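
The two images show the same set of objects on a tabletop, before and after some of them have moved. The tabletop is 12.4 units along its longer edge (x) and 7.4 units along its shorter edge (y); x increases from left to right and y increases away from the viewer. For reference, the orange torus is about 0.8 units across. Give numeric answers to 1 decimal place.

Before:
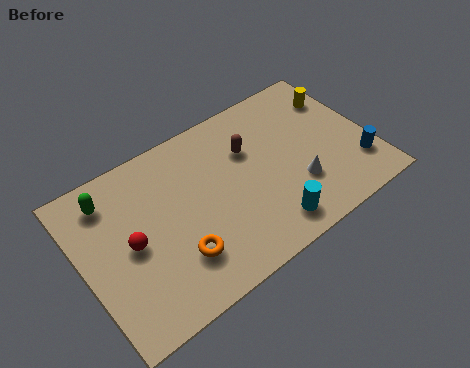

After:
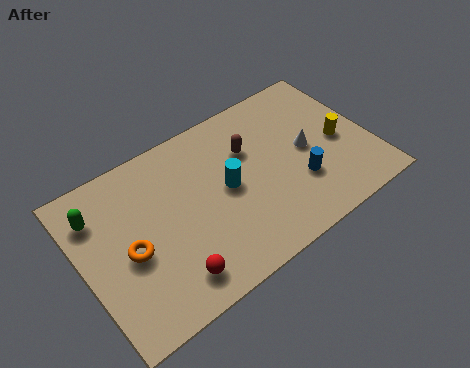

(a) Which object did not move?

the brown capsule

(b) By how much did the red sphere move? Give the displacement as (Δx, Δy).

(1.3, -2.3)

The red sphere started near (2.0, 3.6) and ended near (3.3, 1.3).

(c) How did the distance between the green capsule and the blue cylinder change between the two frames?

-2.1

The distance was about 10.9 in the first image and 8.8 in the second, so they moved 2.1 units closer together.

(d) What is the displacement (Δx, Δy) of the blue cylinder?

(-2.5, 0.5)

The blue cylinder started near (11.6, 1.9) and ended near (9.1, 2.4).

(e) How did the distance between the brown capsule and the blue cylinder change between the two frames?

-2.1

The distance was about 5.2 in the first image and 3.1 in the second, so they moved 2.1 units closer together.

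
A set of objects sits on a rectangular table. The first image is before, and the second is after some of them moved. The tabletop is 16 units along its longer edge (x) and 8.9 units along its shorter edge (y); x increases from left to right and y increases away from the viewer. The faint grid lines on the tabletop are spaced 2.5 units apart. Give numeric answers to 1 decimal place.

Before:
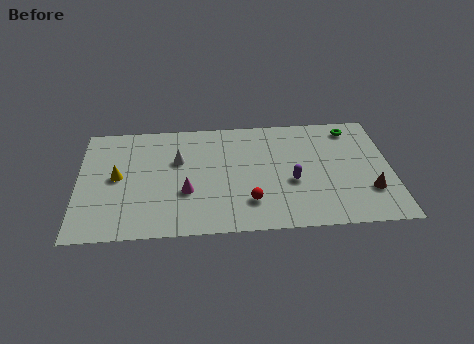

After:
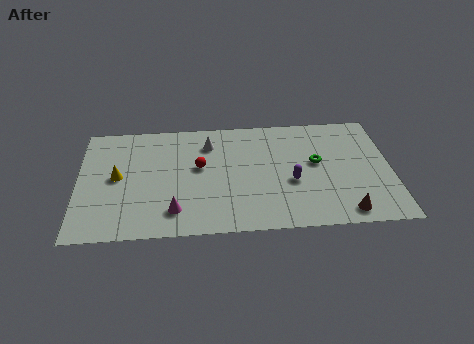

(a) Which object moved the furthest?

the red sphere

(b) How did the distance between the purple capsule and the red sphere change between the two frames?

+2.3

The distance was about 2.6 in the first image and 4.9 in the second, so they moved 2.3 units further apart.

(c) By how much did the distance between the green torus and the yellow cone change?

-2.3

The distance was about 12.5 in the first image and 10.2 in the second, so they moved 2.3 units closer together.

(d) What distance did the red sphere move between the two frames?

3.8

The red sphere moved from about (8.7, 2.2) to (6.2, 5.1), a distance of √(2.5² + 2.9²) ≈ 3.8.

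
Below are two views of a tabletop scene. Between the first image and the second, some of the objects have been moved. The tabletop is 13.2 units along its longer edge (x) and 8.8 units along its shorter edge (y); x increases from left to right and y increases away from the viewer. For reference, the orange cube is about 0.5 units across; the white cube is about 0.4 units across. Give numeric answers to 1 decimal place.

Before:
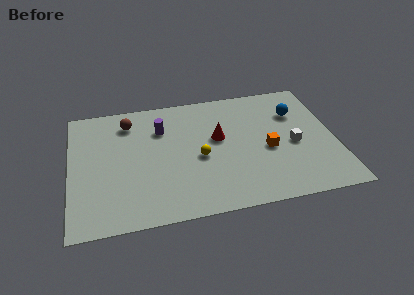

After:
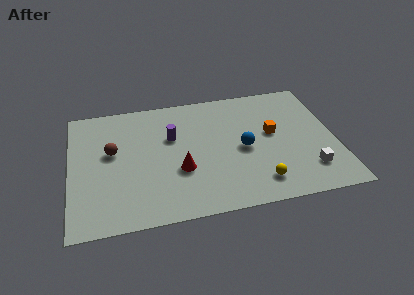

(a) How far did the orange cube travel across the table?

1.1

The orange cube moved from about (9.8, 3.8) to (10.1, 4.9), a distance of √(0.3² + 1.1²) ≈ 1.1.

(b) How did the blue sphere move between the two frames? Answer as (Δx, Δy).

(-2.8, -2.1)

The blue sphere was at about (11.4, 6.2) and moved to about (8.6, 4.1).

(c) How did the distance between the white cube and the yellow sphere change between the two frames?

-2.2

Before: roughly 4.7 units apart; after: 2.5. That's 2.2 units closer together.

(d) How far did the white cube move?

2.0

The white cube moved from about (11.1, 3.9) to (11.7, 2.0), a distance of √(0.6² + 1.9²) ≈ 2.0.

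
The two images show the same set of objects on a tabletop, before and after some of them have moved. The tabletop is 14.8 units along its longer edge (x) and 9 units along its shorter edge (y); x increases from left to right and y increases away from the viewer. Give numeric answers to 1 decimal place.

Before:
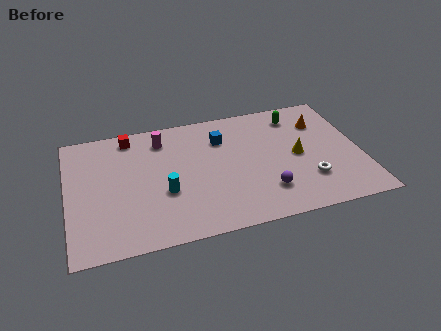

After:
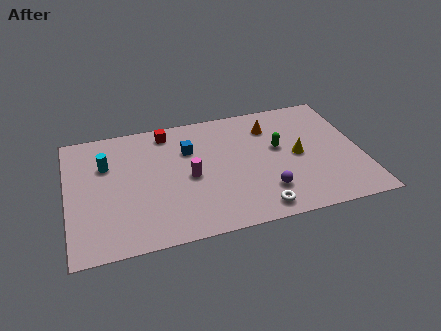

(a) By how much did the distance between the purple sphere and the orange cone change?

-0.7

The distance was about 5.4 in the first image and 4.7 in the second, so they moved 0.7 units closer together.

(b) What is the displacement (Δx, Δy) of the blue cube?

(-1.7, -0.4)

The blue cube started near (7.9, 6.6) and ended near (6.2, 6.2).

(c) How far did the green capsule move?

2.5

The green capsule moved from about (11.8, 7.4) to (10.7, 5.2), a distance of √(1.1² + 2.2²) ≈ 2.5.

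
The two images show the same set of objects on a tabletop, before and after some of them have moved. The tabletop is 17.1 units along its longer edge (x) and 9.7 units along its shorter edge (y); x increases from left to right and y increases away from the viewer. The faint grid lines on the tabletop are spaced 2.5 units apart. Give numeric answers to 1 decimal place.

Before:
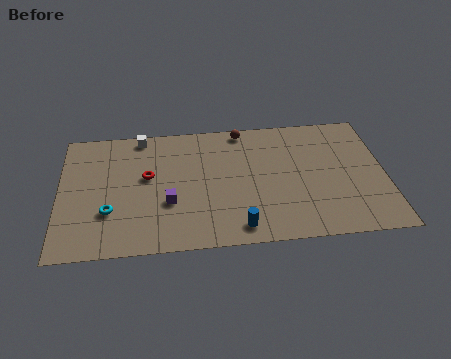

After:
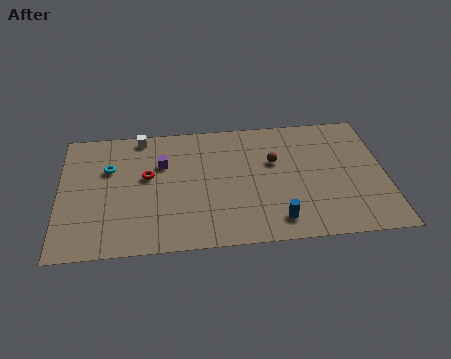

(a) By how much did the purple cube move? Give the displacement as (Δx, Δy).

(-0.3, 3.0)

The purple cube was at about (5.7, 3.5) and moved to about (5.4, 6.5).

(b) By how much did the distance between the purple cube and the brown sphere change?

-0.7

Before: roughly 6.6 units apart; after: 5.9. That's 0.7 units closer together.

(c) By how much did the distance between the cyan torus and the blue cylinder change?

+3.0

Before: roughly 6.9 units apart; after: 9.9. That's 3.0 units further apart.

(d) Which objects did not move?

the white cube and the red torus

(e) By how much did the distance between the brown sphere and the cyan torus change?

-0.4

Before: roughly 9.1 units apart; after: 8.7. That's 0.4 units closer together.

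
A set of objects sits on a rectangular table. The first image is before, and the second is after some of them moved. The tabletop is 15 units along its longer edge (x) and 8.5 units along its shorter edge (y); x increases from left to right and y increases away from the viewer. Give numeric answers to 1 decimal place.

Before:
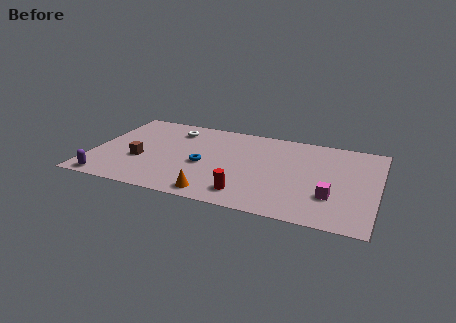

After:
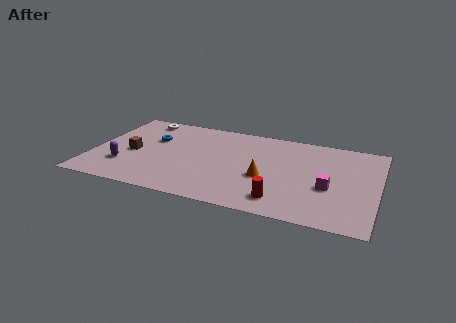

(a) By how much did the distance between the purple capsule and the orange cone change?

+1.8

The distance was about 5.7 in the first image and 7.5 in the second, so they moved 1.8 units further apart.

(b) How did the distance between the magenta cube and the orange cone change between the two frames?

-2.8

They were about 6.1 units apart before and 3.3 after — 2.8 units closer together.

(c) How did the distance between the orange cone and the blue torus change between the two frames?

+3.7

They were about 2.8 units apart before and 6.5 after — 3.7 units further apart.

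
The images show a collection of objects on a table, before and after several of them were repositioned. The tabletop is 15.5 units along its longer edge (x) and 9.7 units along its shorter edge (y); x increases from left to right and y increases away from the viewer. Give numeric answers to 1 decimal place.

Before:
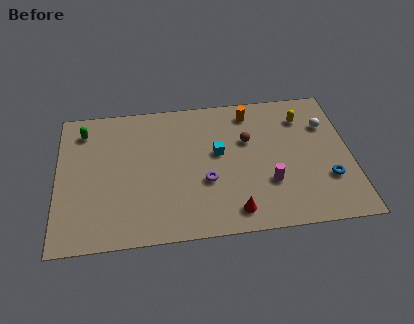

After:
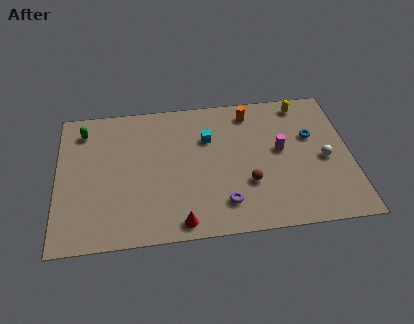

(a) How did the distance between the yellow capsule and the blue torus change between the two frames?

-2.2

The distance was about 4.6 in the first image and 2.4 in the second, so they moved 2.2 units closer together.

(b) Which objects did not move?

the green capsule and the orange cylinder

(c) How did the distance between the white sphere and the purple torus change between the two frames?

-1.3

They were about 7.2 units apart before and 5.9 after — 1.3 units closer together.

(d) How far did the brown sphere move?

3.0

The brown sphere was near (10.1, 6.2) before and (10.0, 3.2) after, so it travelled √(0.1² + 3.0²) ≈ 3.0 units.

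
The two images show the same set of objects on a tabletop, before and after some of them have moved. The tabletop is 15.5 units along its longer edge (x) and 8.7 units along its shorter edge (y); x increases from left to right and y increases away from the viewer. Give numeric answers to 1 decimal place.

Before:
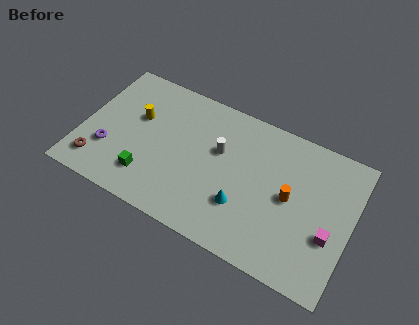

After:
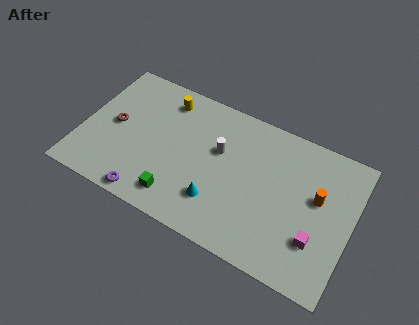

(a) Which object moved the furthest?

the purple torus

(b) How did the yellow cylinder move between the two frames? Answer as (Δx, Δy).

(1.4, 1.8)

The yellow cylinder started near (3.0, 5.4) and ended near (4.4, 7.2).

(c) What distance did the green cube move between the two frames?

1.9

From (4.1, 2.0) to (5.9, 1.5), the green cube covered √(1.8² + 0.5²) ≈ 1.9 units.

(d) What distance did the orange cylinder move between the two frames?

1.7

The orange cylinder was near (12.0, 4.4) before and (13.5, 5.1) after, so it travelled √(1.5² + 0.7²) ≈ 1.7 units.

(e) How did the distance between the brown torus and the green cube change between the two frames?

+2.1

Before: roughly 2.9 units apart; after: 5.0. That's 2.1 units further apart.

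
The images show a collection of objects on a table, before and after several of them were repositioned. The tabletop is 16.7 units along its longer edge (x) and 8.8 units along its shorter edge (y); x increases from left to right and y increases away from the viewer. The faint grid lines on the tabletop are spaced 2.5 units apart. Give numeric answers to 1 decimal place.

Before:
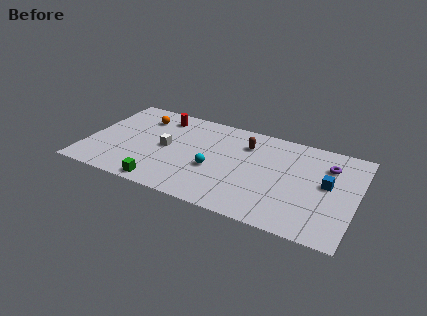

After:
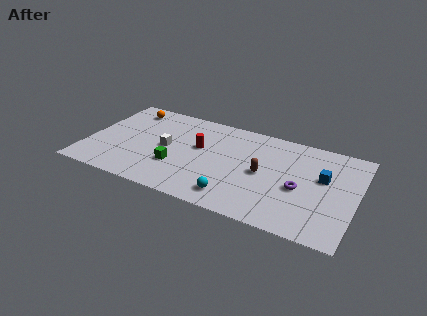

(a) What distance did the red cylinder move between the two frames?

3.4

The red cylinder was near (4.2, 7.3) before and (6.9, 5.2) after, so it travelled √(2.7² + 2.1²) ≈ 3.4 units.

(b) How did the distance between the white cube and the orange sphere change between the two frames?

+1.0

They were about 3.1 units apart before and 4.1 after — 1.0 units further apart.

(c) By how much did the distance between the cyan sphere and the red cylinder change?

-0.9

They were about 5.4 units apart before and 4.5 after — 0.9 units closer together.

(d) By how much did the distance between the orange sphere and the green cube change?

-0.5

They were about 6.3 units apart before and 5.8 after — 0.5 units closer together.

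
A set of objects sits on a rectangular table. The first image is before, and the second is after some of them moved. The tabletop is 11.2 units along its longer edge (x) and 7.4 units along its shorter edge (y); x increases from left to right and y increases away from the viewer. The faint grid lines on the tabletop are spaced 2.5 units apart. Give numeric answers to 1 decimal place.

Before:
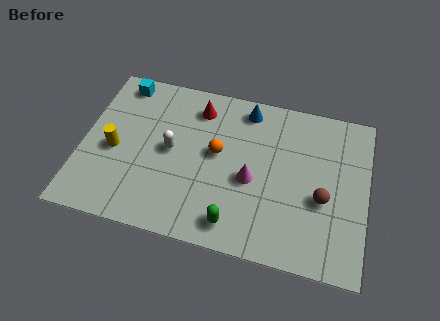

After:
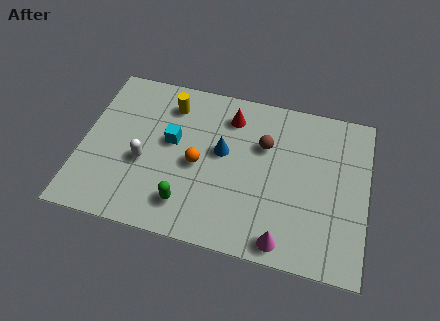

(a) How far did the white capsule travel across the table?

1.3

From (3.5, 3.8) to (2.5, 3.0), the white capsule covered √(1.0² + 0.8²) ≈ 1.3 units.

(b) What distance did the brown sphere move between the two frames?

3.1

From (9.5, 3.0) to (7.1, 4.9), the brown sphere covered √(2.4² + 1.9²) ≈ 3.1 units.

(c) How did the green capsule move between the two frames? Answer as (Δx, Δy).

(-1.9, 0.4)

The green capsule started near (6.2, 1.1) and ended near (4.3, 1.5).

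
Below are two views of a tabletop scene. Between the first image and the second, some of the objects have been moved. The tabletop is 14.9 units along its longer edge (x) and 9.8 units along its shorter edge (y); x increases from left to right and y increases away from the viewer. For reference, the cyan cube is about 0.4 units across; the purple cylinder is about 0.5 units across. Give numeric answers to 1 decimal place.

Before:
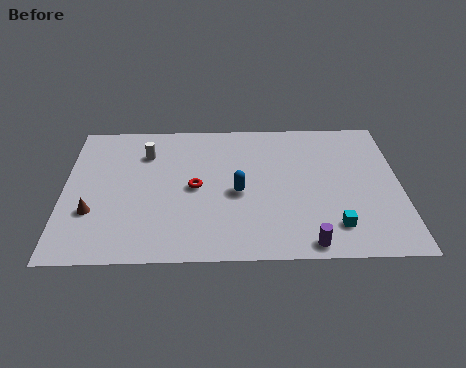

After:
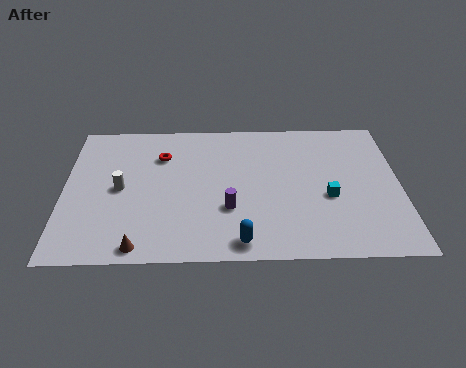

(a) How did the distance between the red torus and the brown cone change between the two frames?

+1.5

The distance was about 4.8 in the first image and 6.3 in the second, so they moved 1.5 units further apart.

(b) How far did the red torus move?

2.7

The red torus was near (5.8, 4.8) before and (4.3, 7.1) after, so it travelled √(1.5² + 2.3²) ≈ 2.7 units.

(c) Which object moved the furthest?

the purple cylinder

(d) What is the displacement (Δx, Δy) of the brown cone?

(2.1, -2.3)

The brown cone started near (1.3, 3.2) and ended near (3.4, 0.9).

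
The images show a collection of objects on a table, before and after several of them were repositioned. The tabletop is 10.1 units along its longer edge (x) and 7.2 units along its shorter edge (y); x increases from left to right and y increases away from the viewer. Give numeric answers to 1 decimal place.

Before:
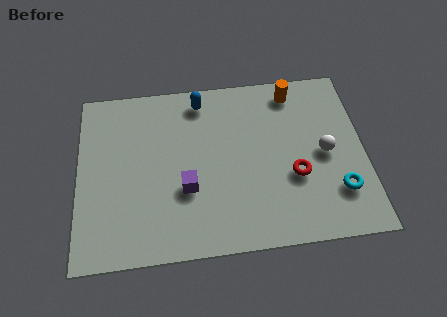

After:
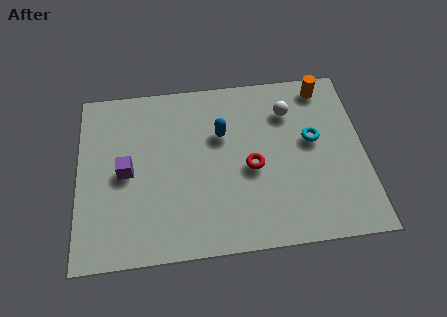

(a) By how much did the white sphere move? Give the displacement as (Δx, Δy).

(-1.2, 1.9)

From the two frames, the white sphere sits at roughly (8.7, 3.5) before and (7.5, 5.4) after.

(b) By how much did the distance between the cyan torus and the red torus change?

+0.7

The distance was about 1.7 in the first image and 2.4 in the second, so they moved 0.7 units further apart.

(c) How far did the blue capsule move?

1.7

From (4.4, 6.2) to (5.1, 4.7), the blue capsule covered √(0.7² + 1.5²) ≈ 1.7 units.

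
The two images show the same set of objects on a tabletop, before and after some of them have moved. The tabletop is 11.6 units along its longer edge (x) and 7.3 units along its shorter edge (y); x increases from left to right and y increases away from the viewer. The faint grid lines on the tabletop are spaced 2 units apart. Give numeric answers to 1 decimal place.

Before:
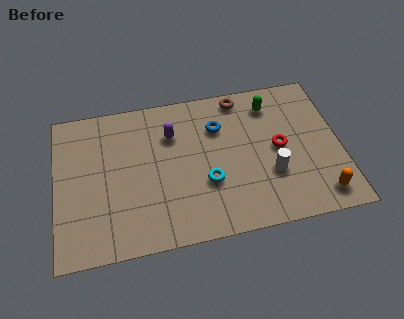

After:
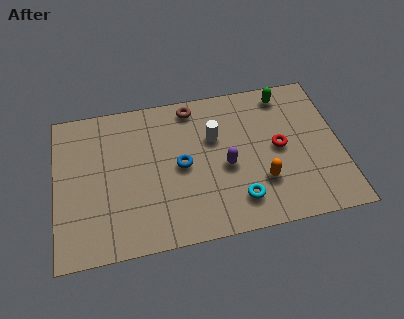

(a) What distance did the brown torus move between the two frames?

2.0

The brown torus moved from about (7.7, 6.5) to (5.7, 6.4), a distance of √(2.0² + 0.1²) ≈ 2.0.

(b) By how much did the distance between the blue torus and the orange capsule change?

-2.2

Before: roughly 5.7 units apart; after: 3.5. That's 2.2 units closer together.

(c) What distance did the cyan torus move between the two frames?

1.6

The cyan torus was near (6.1, 2.6) before and (7.3, 1.5) after, so it travelled √(1.2² + 1.1²) ≈ 1.6 units.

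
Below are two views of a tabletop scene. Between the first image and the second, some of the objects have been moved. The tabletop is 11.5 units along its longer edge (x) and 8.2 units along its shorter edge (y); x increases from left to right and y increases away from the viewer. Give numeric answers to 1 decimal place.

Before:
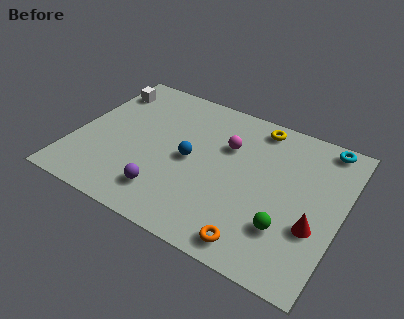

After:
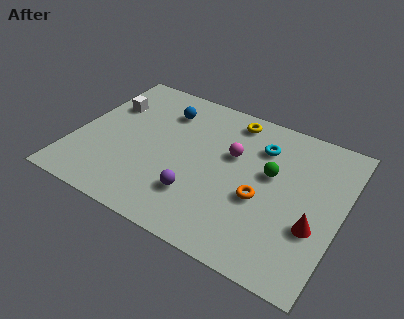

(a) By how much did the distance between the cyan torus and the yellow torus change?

-1.2

Before: roughly 2.9 units apart; after: 1.7. That's 1.2 units closer together.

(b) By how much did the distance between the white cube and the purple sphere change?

-0.3

The distance was about 5.9 in the first image and 5.6 in the second, so they moved 0.3 units closer together.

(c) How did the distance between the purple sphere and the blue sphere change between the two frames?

+2.2

The distance was about 2.4 in the first image and 4.6 in the second, so they moved 2.2 units further apart.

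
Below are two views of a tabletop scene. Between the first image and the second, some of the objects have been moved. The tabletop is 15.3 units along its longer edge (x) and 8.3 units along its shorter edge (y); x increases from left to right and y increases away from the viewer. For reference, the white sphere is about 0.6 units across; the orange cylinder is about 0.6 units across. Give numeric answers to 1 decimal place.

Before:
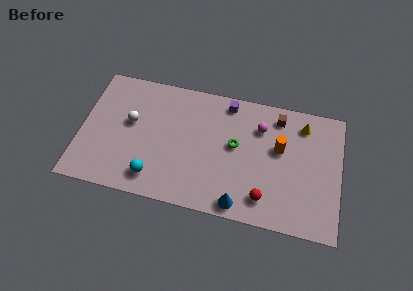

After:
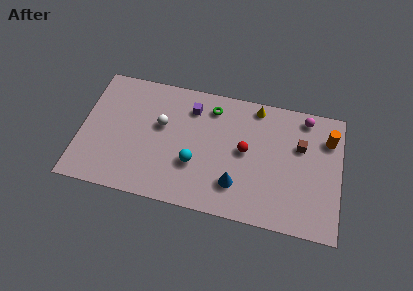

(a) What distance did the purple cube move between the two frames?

2.2

The purple cube moved from about (8.5, 7.3) to (6.4, 6.5), a distance of √(2.1² + 0.8²) ≈ 2.2.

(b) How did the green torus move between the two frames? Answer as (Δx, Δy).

(-1.5, 2.2)

The green torus started near (9.1, 4.6) and ended near (7.6, 6.8).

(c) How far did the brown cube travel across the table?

2.1

The brown cube moved from about (11.5, 7.0) to (12.9, 5.4), a distance of √(1.4² + 1.6²) ≈ 2.1.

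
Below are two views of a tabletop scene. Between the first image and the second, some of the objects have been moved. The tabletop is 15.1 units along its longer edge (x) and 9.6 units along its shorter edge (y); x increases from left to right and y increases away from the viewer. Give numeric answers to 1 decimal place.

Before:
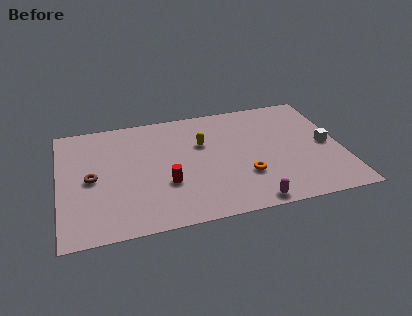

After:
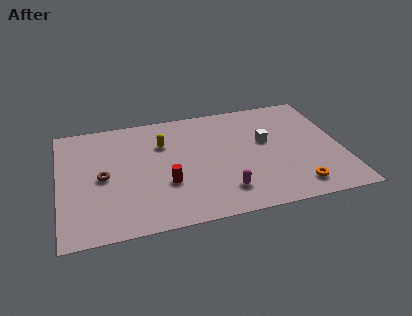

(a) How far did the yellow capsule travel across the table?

2.2

The yellow capsule was near (7.7, 6.2) before and (5.6, 6.7) after, so it travelled √(2.1² + 0.5²) ≈ 2.2 units.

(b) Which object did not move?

the red cylinder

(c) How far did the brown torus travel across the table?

0.6

From (1.7, 4.6) to (2.3, 4.6), the brown torus covered √(0.6² + 0.0²) ≈ 0.6 units.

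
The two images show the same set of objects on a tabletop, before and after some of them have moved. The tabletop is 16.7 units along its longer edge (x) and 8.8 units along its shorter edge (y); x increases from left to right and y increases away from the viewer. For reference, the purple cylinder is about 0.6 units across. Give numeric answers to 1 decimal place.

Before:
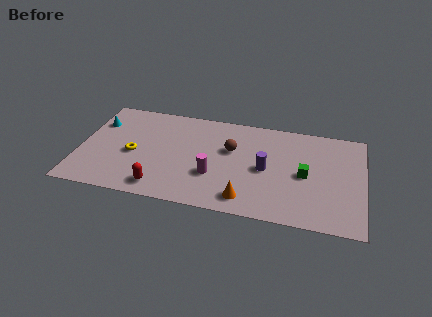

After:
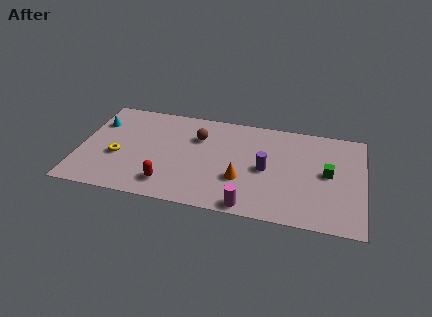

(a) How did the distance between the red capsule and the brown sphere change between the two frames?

-1.0

Before: roughly 5.7 units apart; after: 4.7. That's 1.0 units closer together.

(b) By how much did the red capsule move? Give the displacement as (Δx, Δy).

(0.4, 0.4)

The red capsule started near (5.0, 1.3) and ended near (5.4, 1.7).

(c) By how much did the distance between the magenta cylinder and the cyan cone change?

+3.0

Before: roughly 7.8 units apart; after: 10.8. That's 3.0 units further apart.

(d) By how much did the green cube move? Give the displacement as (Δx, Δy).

(1.3, 0.4)

The green cube was at about (13.3, 4.2) and moved to about (14.6, 4.6).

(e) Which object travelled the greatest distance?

the magenta cylinder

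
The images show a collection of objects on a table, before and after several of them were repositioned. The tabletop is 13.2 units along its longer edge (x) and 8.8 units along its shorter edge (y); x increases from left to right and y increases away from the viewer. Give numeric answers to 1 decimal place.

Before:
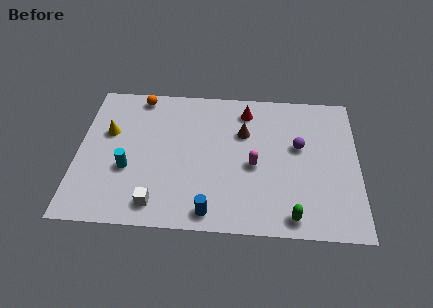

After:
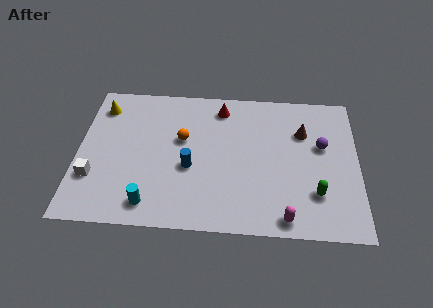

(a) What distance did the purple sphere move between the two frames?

1.1

The purple sphere moved from about (10.4, 5.2) to (11.5, 5.3), a distance of √(1.1² + 0.1²) ≈ 1.1.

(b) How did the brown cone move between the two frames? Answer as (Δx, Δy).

(2.8, 0.2)

From the two frames, the brown cone sits at roughly (7.8, 5.9) before and (10.6, 6.1) after.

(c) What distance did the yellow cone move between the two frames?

1.6

The yellow cone moved from about (1.4, 5.5) to (1.0, 7.1), a distance of √(0.4² + 1.6²) ≈ 1.6.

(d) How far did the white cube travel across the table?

3.3

The white cube moved from about (3.8, 1.3) to (0.8, 2.7), a distance of √(3.0² + 1.4²) ≈ 3.3.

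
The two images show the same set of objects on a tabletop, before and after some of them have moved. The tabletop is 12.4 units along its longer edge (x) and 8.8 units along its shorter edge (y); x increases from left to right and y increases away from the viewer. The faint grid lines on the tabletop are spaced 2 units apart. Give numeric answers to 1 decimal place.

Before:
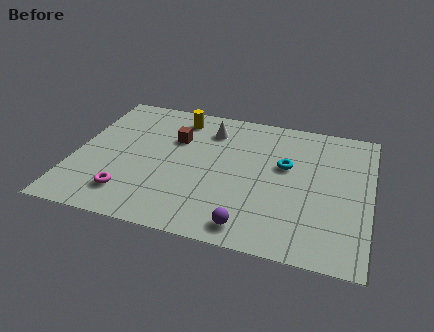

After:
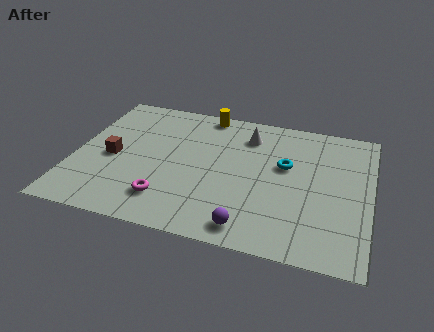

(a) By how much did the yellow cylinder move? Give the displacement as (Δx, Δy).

(1.1, 0.6)

The yellow cylinder was at about (4.1, 7.4) and moved to about (5.2, 8.0).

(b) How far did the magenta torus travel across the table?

1.6

The magenta torus moved from about (2.5, 1.8) to (4.1, 1.9), a distance of √(1.6² + 0.1²) ≈ 1.6.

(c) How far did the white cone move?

1.6

The white cone was near (5.5, 6.9) before and (7.1, 6.9) after, so it travelled √(1.6² + 0.0²) ≈ 1.6 units.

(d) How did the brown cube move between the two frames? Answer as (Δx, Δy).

(-2.5, -1.9)

The brown cube was at about (4.1, 5.9) and moved to about (1.6, 4.0).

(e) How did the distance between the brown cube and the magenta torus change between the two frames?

-1.1

Before: roughly 4.4 units apart; after: 3.3. That's 1.1 units closer together.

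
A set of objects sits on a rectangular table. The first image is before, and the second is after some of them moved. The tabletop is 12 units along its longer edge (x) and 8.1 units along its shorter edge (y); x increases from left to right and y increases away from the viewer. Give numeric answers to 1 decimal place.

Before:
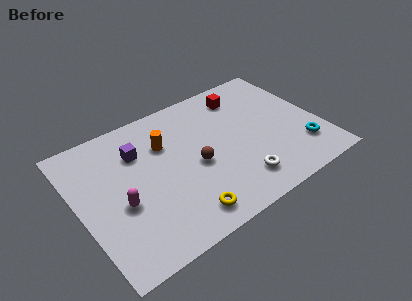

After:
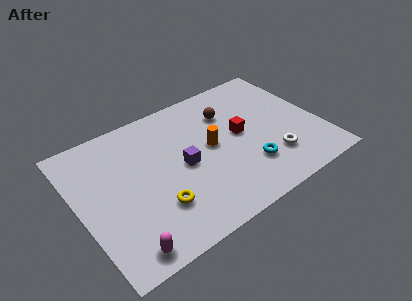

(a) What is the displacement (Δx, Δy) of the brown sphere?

(2.1, 2.3)

The brown sphere was at about (5.7, 3.6) and moved to about (7.8, 5.9).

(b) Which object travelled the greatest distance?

the brown sphere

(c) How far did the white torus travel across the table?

1.9

The white torus moved from about (7.5, 1.6) to (9.3, 2.1), a distance of √(1.8² + 0.5²) ≈ 1.9.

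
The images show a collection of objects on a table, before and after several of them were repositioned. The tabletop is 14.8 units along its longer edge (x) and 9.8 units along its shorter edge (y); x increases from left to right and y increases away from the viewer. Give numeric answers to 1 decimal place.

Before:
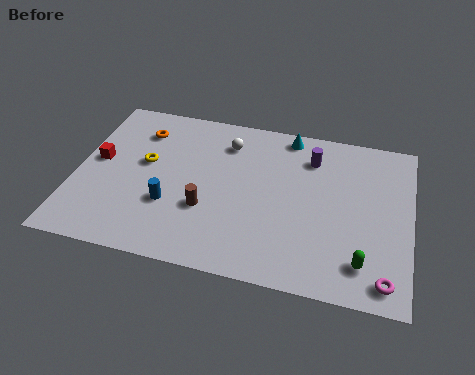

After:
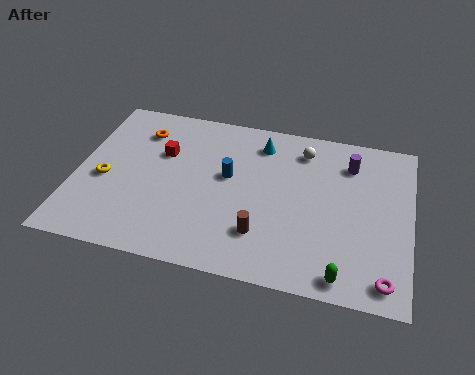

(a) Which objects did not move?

the magenta torus and the orange torus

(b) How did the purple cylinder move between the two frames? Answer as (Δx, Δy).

(1.7, 0.0)

The purple cylinder was at about (10.3, 7.6) and moved to about (12.0, 7.6).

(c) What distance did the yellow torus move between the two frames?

2.2

From (3.0, 5.6) to (1.3, 4.2), the yellow torus covered √(1.7² + 1.4²) ≈ 2.2 units.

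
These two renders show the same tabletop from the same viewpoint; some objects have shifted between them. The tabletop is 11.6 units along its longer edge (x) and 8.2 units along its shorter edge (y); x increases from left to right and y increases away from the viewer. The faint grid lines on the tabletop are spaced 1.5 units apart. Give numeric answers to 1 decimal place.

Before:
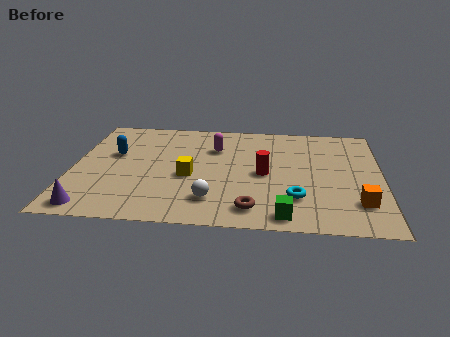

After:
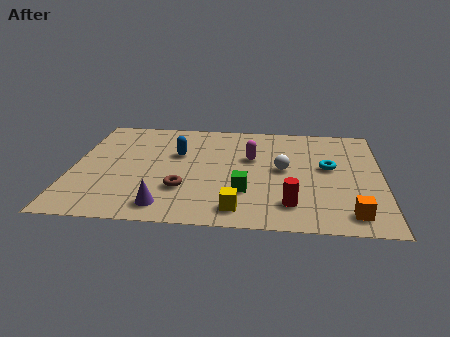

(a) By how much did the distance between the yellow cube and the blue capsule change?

+1.4

Before: roughly 3.3 units apart; after: 4.7. That's 1.4 units further apart.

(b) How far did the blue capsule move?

2.4

The blue capsule moved from about (1.5, 5.0) to (3.9, 5.2), a distance of √(2.4² + 0.2²) ≈ 2.4.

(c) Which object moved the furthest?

the white sphere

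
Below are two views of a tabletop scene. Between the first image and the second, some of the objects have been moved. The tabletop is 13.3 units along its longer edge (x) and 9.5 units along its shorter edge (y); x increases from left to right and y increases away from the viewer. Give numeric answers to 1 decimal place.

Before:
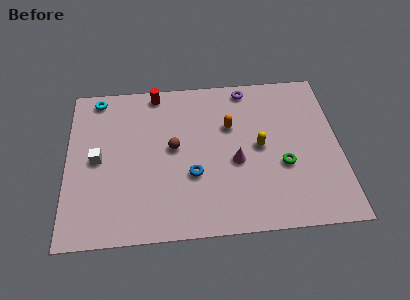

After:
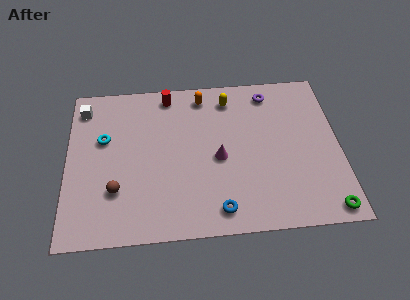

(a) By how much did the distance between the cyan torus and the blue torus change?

+0.3

Before: roughly 6.9 units apart; after: 7.2. That's 0.3 units further apart.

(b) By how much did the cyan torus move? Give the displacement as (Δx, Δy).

(0.3, -2.6)

The cyan torus was at about (1.5, 8.5) and moved to about (1.8, 5.9).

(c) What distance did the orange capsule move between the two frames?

2.4

The orange capsule was near (8.0, 6.2) before and (6.7, 8.2) after, so it travelled √(1.3² + 2.0²) ≈ 2.4 units.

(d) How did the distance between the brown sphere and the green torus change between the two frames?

+4.8

They were about 5.5 units apart before and 10.3 after — 4.8 units further apart.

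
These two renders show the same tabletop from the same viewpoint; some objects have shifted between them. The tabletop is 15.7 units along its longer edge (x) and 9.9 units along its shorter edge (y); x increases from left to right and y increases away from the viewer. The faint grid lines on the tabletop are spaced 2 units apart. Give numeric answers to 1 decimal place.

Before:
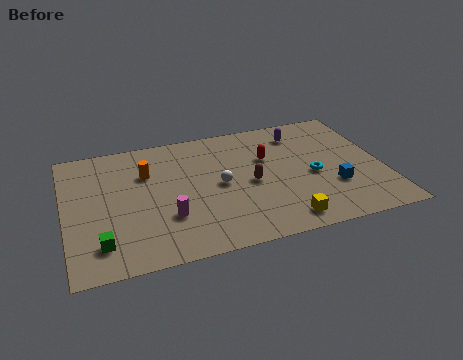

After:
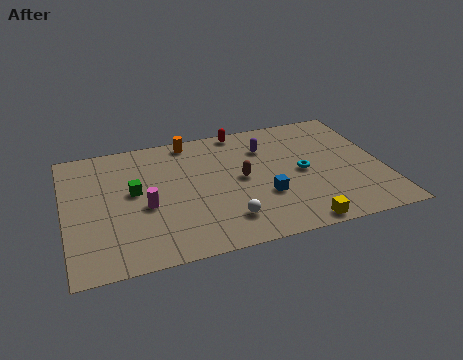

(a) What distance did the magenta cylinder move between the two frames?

1.5

From (4.9, 3.1) to (3.9, 4.2), the magenta cylinder covered √(1.0² + 1.1²) ≈ 1.5 units.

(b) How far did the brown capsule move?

0.6

The brown capsule moved from about (9.1, 4.6) to (8.7, 5.1), a distance of √(0.4² + 0.5²) ≈ 0.6.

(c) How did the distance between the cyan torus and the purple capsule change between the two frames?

-0.6

The distance was about 3.6 in the first image and 3.0 in the second, so they moved 0.6 units closer together.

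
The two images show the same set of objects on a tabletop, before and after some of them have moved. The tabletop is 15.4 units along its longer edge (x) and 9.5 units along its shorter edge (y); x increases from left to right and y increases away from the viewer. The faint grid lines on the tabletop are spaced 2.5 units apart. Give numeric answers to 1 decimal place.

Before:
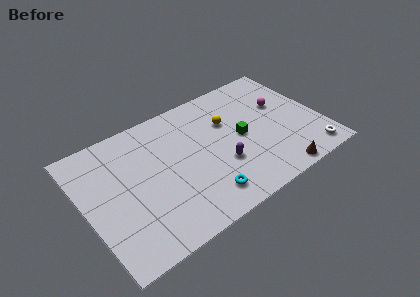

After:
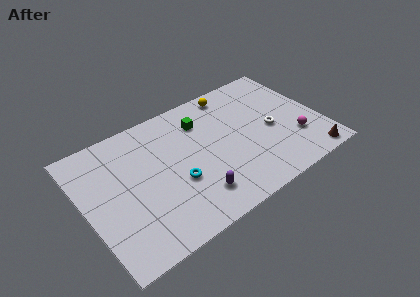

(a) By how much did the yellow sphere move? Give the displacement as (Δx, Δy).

(0.7, 2.1)

The yellow sphere started near (9.6, 6.3) and ended near (10.3, 8.4).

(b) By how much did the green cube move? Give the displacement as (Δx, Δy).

(-2.2, 2.5)

The green cube was at about (10.2, 4.7) and moved to about (8.0, 7.2).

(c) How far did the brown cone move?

2.3

From (11.8, 0.8) to (14.1, 0.9), the brown cone covered √(2.3² + 0.1²) ≈ 2.3 units.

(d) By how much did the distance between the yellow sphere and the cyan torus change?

+1.4

The distance was about 5.2 in the first image and 6.6 in the second, so they moved 1.4 units further apart.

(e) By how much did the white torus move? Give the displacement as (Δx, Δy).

(-2.0, 3.1)

The white torus was at about (14.2, 1.2) and moved to about (12.2, 4.3).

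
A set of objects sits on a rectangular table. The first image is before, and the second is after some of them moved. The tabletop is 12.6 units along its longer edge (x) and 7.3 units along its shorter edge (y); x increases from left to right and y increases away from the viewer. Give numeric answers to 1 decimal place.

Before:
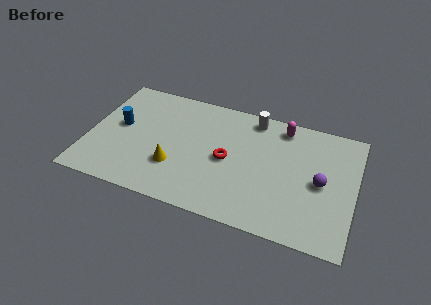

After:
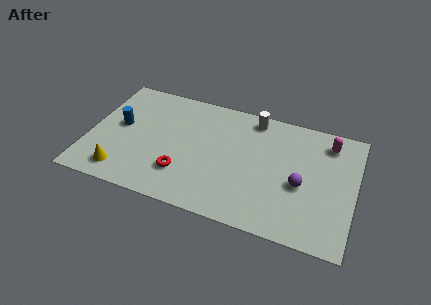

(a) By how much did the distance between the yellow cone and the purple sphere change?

+1.6

The distance was about 6.9 in the first image and 8.5 in the second, so they moved 1.6 units further apart.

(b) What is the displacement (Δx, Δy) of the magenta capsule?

(2.2, -0.3)

The magenta capsule started near (9.0, 6.3) and ended near (11.2, 6.0).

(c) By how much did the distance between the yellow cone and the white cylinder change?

+2.5

They were about 5.3 units apart before and 7.8 after — 2.5 units further apart.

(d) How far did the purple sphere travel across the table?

1.0

From (11.0, 3.5) to (10.1, 3.1), the purple sphere covered √(0.9² + 0.4²) ≈ 1.0 units.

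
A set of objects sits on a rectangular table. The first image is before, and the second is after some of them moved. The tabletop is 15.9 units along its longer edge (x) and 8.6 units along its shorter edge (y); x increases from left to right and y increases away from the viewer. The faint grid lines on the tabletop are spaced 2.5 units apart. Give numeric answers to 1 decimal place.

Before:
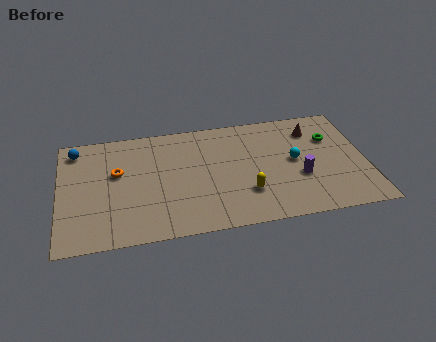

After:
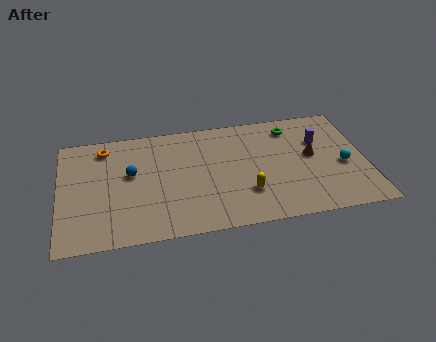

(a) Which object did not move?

the yellow capsule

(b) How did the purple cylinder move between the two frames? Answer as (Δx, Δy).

(1.2, 2.6)

The purple cylinder started near (12.4, 3.2) and ended near (13.6, 5.8).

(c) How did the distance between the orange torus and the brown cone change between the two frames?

+0.6

The distance was about 10.4 in the first image and 11.0 in the second, so they moved 0.6 units further apart.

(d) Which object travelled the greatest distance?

the blue sphere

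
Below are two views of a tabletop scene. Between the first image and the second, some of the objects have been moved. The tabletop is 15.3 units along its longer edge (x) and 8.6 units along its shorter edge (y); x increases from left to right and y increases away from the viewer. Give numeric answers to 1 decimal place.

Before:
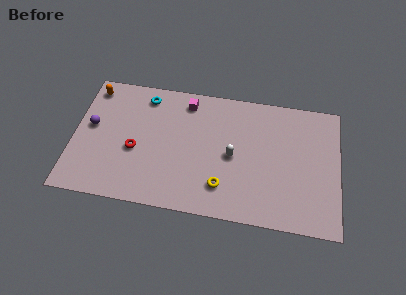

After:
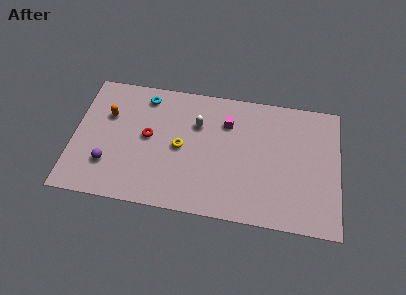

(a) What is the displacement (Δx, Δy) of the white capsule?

(-2.1, 1.8)

The white capsule started near (9.2, 4.1) and ended near (7.1, 5.9).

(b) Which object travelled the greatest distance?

the yellow torus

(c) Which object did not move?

the cyan torus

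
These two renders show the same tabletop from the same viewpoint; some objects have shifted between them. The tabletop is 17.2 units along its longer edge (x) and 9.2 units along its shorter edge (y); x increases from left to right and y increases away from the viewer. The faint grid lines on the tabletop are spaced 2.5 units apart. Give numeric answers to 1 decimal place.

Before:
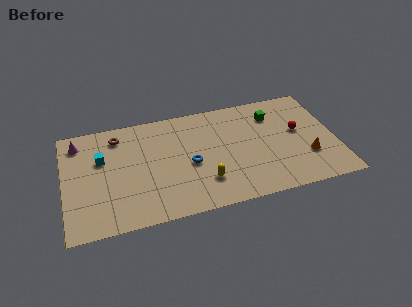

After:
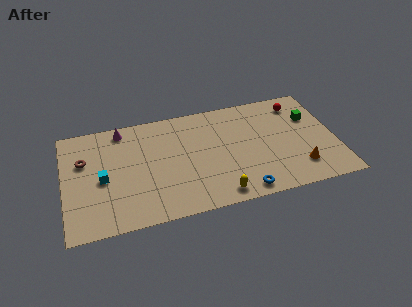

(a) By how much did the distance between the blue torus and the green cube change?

+0.9

They were about 6.2 units apart before and 7.1 after — 0.9 units further apart.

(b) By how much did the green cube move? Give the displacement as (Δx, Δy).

(2.4, -0.8)

The green cube started near (13.4, 7.0) and ended near (15.8, 6.2).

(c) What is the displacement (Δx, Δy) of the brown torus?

(-2.2, -1.6)

The brown torus was at about (3.5, 7.6) and moved to about (1.3, 6.0).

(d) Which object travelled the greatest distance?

the blue torus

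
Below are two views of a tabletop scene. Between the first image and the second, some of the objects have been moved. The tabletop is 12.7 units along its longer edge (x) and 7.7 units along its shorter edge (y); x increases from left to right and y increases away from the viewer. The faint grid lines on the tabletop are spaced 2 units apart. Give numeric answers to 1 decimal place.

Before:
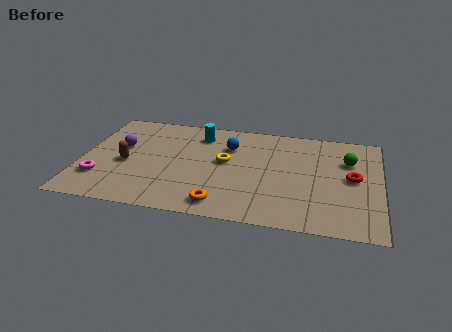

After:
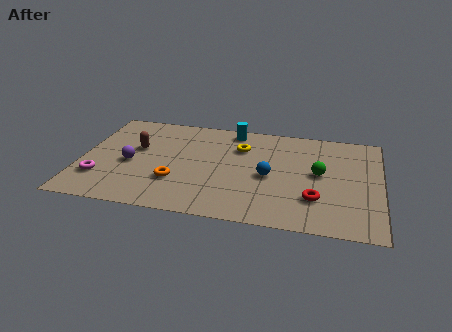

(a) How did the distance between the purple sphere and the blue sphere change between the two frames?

+1.2

The distance was about 4.7 in the first image and 5.9 in the second, so they moved 1.2 units further apart.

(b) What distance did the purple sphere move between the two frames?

1.3

The purple sphere moved from about (1.6, 4.6) to (2.1, 3.4), a distance of √(0.5² + 1.2²) ≈ 1.3.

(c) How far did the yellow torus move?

1.3

From (6.1, 4.3) to (6.7, 5.5), the yellow torus covered √(0.6² + 1.2²) ≈ 1.3 units.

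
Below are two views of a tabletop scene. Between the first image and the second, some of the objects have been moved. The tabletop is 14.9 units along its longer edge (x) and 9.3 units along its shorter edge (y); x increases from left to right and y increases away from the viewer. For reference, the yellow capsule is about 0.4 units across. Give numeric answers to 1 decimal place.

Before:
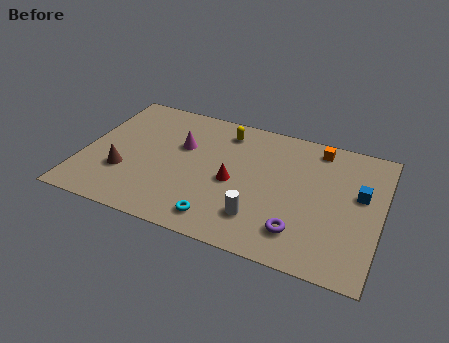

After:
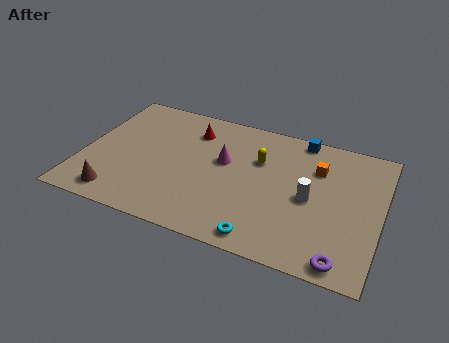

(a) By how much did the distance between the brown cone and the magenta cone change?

+2.6

Before: roughly 3.9 units apart; after: 6.5. That's 2.6 units further apart.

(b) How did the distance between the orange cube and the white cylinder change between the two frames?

-4.2

They were about 6.4 units apart before and 2.2 after — 4.2 units closer together.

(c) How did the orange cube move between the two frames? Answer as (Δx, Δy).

(0.1, -1.5)

From the two frames, the orange cube sits at roughly (11.5, 8.1) before and (11.6, 6.6) after.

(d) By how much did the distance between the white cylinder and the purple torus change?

+2.0

They were about 2.0 units apart before and 4.0 after — 2.0 units further apart.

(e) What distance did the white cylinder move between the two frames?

3.2

The white cylinder moved from about (9.1, 2.2) to (11.4, 4.4), a distance of √(2.3² + 2.2²) ≈ 3.2.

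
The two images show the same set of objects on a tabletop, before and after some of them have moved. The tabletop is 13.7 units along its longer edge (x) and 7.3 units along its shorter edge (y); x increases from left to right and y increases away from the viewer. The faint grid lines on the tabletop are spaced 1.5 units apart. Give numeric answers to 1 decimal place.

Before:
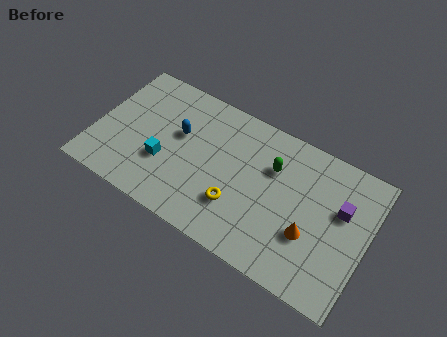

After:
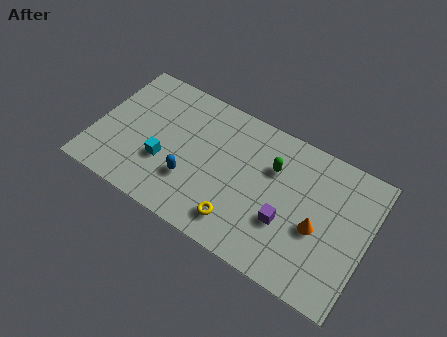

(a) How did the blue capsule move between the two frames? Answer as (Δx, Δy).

(0.9, -2.1)

The blue capsule started near (4.1, 4.4) and ended near (5.0, 2.3).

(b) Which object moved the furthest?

the purple cube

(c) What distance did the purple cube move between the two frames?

3.2

From (12.3, 4.6) to (9.8, 2.6), the purple cube covered √(2.5² + 2.0²) ≈ 3.2 units.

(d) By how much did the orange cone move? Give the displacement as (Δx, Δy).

(0.3, 0.5)

From the two frames, the orange cone sits at roughly (11.0, 2.6) before and (11.3, 3.1) after.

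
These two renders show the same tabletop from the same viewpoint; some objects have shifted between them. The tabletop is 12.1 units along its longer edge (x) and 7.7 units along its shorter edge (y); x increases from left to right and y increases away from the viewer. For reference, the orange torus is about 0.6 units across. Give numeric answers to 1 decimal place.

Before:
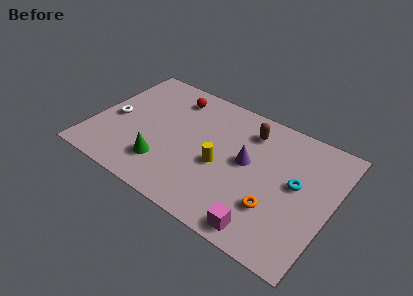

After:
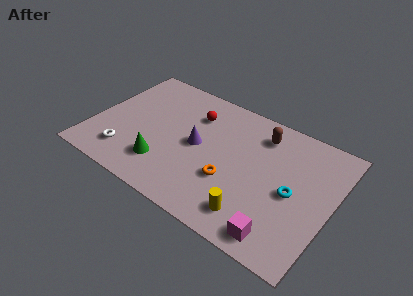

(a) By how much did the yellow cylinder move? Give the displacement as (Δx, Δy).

(2.0, -1.9)

The yellow cylinder was at about (6.6, 3.3) and moved to about (8.6, 1.4).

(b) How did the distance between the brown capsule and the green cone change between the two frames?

+0.5

Before: roughly 5.6 units apart; after: 6.1. That's 0.5 units further apart.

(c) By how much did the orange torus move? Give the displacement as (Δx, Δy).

(-2.3, 0.4)

The orange torus was at about (9.5, 2.3) and moved to about (7.2, 2.7).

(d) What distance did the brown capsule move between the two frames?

0.6

From (7.6, 6.1) to (8.2, 6.2), the brown capsule covered √(0.6² + 0.1²) ≈ 0.6 units.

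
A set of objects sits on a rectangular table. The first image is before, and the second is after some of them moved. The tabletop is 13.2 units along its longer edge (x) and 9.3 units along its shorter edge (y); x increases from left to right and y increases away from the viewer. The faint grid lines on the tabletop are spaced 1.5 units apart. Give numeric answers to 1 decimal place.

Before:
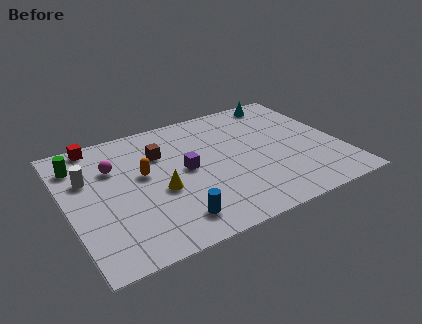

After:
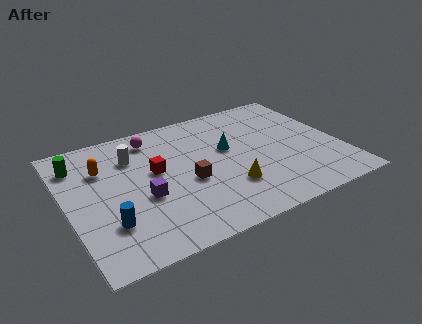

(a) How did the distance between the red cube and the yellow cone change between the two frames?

-1.2

Before: roughly 5.3 units apart; after: 4.1. That's 1.2 units closer together.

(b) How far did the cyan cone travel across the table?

4.3

The cyan cone moved from about (11.1, 8.3) to (7.9, 5.5), a distance of √(3.2² + 2.8²) ≈ 4.3.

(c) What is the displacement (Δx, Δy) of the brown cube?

(1.0, -2.6)

The brown cube was at about (4.7, 6.5) and moved to about (5.7, 3.9).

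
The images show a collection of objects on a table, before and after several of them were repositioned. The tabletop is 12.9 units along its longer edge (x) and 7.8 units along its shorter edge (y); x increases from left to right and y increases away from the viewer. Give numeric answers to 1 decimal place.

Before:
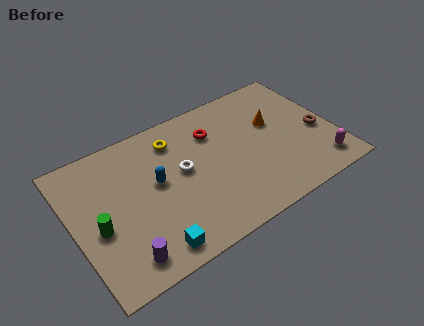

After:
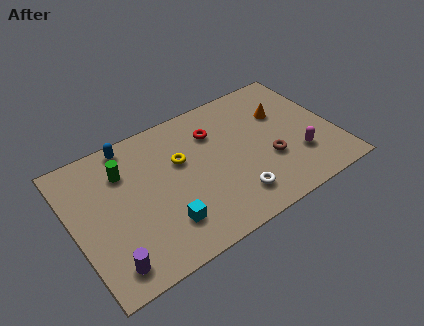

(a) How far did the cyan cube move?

1.2

The cyan cube moved from about (3.3, 1.0) to (4.1, 1.9), a distance of √(0.8² + 0.9²) ≈ 1.2.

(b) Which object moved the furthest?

the white torus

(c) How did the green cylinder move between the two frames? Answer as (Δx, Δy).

(1.6, 2.4)

From the two frames, the green cylinder sits at roughly (1.1, 3.3) before and (2.7, 5.7) after.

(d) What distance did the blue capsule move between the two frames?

2.8

The blue capsule moved from about (4.1, 4.3) to (3.2, 7.0), a distance of √(0.9² + 2.7²) ≈ 2.8.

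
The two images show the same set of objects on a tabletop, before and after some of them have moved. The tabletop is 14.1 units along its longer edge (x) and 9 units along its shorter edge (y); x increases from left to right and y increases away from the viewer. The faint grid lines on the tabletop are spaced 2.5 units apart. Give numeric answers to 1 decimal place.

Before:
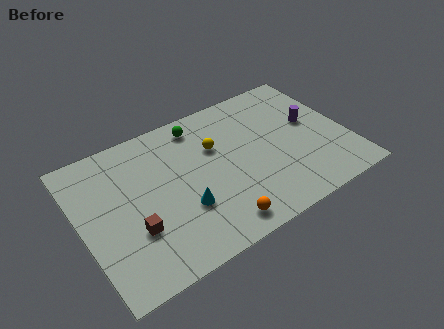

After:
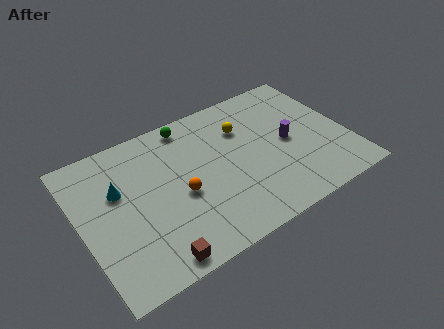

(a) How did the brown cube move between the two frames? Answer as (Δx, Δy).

(0.7, -2.1)

The brown cube was at about (2.5, 3.0) and moved to about (3.2, 0.9).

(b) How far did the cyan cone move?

4.0

From (5.1, 3.0) to (2.1, 5.7), the cyan cone covered √(3.0² + 2.7²) ≈ 4.0 units.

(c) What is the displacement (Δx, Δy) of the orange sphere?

(-1.5, 2.7)

The orange sphere started near (6.6, 1.2) and ended near (5.1, 3.9).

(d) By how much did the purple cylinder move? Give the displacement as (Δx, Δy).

(-1.4, -0.7)

The purple cylinder started near (12.4, 5.1) and ended near (11.0, 4.4).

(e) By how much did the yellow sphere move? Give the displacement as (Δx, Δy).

(1.6, 0.5)

From the two frames, the yellow sphere sits at roughly (7.3, 5.9) before and (8.9, 6.4) after.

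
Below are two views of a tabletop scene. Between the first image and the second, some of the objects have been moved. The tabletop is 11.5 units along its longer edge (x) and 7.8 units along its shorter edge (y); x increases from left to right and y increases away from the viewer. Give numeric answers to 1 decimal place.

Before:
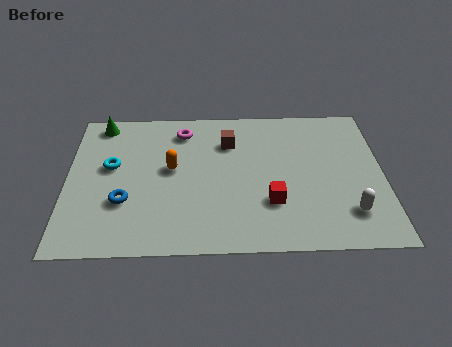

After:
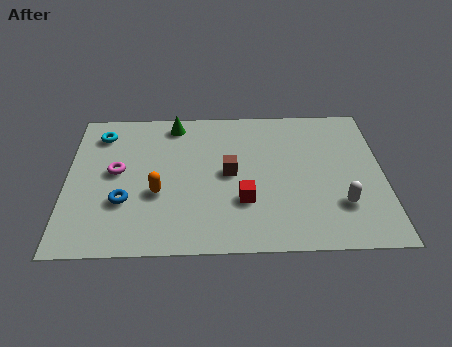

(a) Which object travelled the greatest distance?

the magenta torus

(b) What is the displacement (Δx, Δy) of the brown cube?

(0.0, -1.7)

The brown cube was at about (5.9, 5.7) and moved to about (5.9, 4.0).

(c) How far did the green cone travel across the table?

2.7

The green cone moved from about (1.2, 6.9) to (3.9, 6.8), a distance of √(2.7² + 0.1²) ≈ 2.7.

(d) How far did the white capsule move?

0.5

The white capsule was near (10.2, 1.8) before and (9.9, 2.2) after, so it travelled √(0.3² + 0.4²) ≈ 0.5 units.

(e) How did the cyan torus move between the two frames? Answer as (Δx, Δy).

(-0.4, 1.8)

The cyan torus started near (1.6, 4.5) and ended near (1.2, 6.3).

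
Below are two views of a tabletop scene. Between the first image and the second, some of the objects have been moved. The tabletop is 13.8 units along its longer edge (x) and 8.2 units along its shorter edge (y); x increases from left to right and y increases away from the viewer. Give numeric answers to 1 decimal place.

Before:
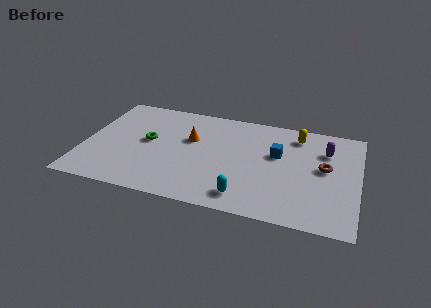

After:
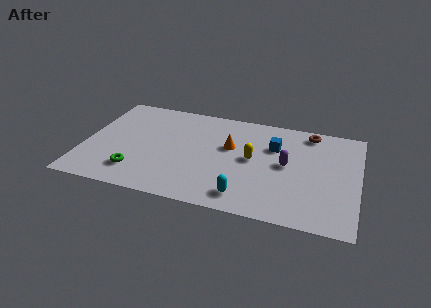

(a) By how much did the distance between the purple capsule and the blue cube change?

-1.1

Before: roughly 2.6 units apart; after: 1.5. That's 1.1 units closer together.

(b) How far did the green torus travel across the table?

2.6

The green torus moved from about (3.2, 4.4) to (2.8, 1.8), a distance of √(0.4² + 2.6²) ≈ 2.6.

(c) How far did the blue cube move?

0.6

From (9.7, 5.0) to (9.5, 5.6), the blue cube covered √(0.2² + 0.6²) ≈ 0.6 units.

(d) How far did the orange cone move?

2.0

From (5.3, 5.1) to (7.3, 5.0), the orange cone covered √(2.0² + 0.1²) ≈ 2.0 units.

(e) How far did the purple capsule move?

2.5

The purple capsule was near (12.1, 5.9) before and (10.2, 4.3) after, so it travelled √(1.9² + 1.6²) ≈ 2.5 units.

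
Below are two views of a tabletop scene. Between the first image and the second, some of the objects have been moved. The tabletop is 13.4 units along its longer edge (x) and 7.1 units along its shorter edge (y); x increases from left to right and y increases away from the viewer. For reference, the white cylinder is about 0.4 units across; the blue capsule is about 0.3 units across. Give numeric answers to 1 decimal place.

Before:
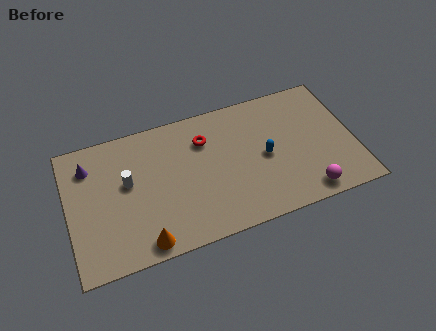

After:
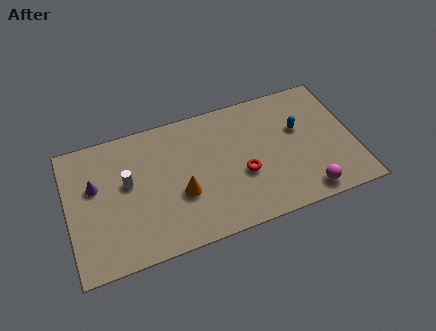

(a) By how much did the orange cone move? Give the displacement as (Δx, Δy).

(1.9, 1.9)

The orange cone was at about (3.3, 0.8) and moved to about (5.2, 2.7).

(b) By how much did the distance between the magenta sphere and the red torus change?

-2.8

Before: roughly 6.2 units apart; after: 3.4. That's 2.8 units closer together.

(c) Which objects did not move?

the white cylinder and the magenta sphere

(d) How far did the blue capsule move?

2.0

From (9.2, 3.4) to (10.9, 4.4), the blue capsule covered √(1.7² + 1.0²) ≈ 2.0 units.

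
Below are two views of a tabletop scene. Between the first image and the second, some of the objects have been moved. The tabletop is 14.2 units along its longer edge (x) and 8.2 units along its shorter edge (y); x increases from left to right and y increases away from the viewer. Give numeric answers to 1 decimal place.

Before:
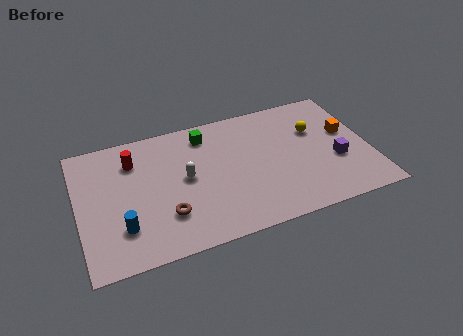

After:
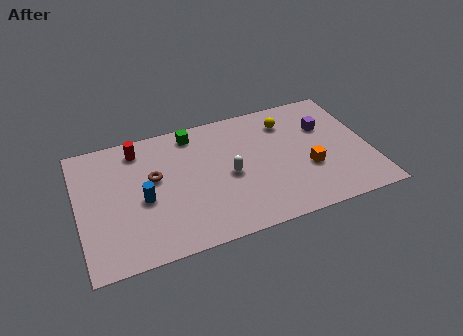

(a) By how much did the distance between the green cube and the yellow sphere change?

-0.8

They were about 5.5 units apart before and 4.7 after — 0.8 units closer together.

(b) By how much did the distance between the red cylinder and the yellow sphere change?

-1.6

Before: roughly 8.9 units apart; after: 7.3. That's 1.6 units closer together.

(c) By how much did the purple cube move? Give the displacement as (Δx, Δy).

(-0.3, 2.4)

The purple cube was at about (12.5, 3.1) and moved to about (12.2, 5.5).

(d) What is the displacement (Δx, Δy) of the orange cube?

(-2.1, -1.8)

The orange cube started near (13.2, 4.8) and ended near (11.1, 3.0).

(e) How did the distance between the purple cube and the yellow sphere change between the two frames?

-0.4

They were about 2.4 units apart before and 2.0 after — 0.4 units closer together.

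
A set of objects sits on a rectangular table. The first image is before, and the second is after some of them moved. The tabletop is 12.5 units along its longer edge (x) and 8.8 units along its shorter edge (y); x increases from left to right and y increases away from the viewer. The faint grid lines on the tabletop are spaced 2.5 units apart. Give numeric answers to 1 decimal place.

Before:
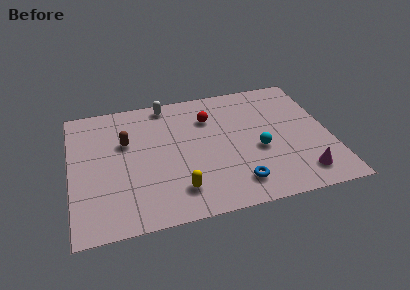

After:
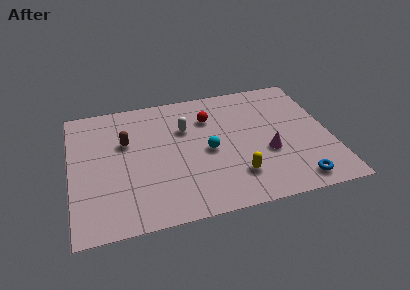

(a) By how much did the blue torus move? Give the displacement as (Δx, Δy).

(2.8, -0.5)

The blue torus was at about (7.8, 1.6) and moved to about (10.6, 1.1).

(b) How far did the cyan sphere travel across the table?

2.5

The cyan sphere moved from about (9.0, 3.6) to (6.6, 4.1), a distance of √(2.4² + 0.5²) ≈ 2.5.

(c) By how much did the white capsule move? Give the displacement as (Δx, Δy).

(0.8, -2.0)

From the two frames, the white capsule sits at roughly (4.8, 7.9) before and (5.6, 5.9) after.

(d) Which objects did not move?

the red sphere and the brown capsule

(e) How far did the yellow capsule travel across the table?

2.8

The yellow capsule was near (5.0, 1.8) before and (7.8, 2.1) after, so it travelled √(2.8² + 0.3²) ≈ 2.8 units.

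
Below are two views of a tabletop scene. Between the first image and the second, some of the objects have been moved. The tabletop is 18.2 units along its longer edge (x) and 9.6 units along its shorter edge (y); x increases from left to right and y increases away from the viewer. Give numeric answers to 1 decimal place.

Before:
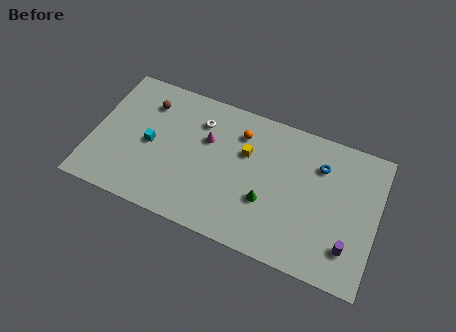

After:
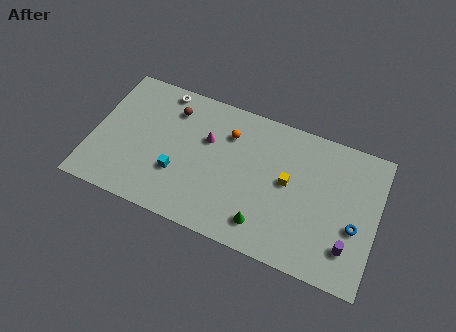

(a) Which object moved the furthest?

the blue torus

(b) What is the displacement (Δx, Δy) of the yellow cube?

(2.8, -1.0)

The yellow cube was at about (9.7, 6.2) and moved to about (12.5, 5.2).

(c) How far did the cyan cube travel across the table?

2.4

From (3.7, 4.6) to (5.6, 3.2), the cyan cube covered √(1.9² + 1.4²) ≈ 2.4 units.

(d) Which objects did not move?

the purple cylinder and the magenta cone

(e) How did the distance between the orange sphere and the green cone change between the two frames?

+1.5

Before: roughly 4.5 units apart; after: 6.0. That's 1.5 units further apart.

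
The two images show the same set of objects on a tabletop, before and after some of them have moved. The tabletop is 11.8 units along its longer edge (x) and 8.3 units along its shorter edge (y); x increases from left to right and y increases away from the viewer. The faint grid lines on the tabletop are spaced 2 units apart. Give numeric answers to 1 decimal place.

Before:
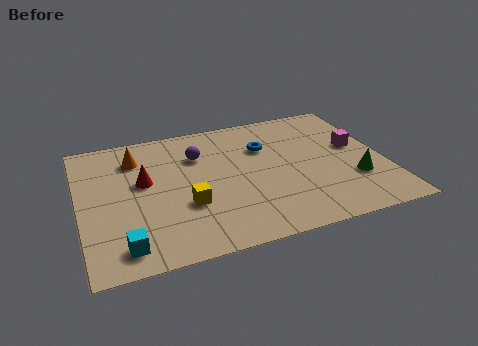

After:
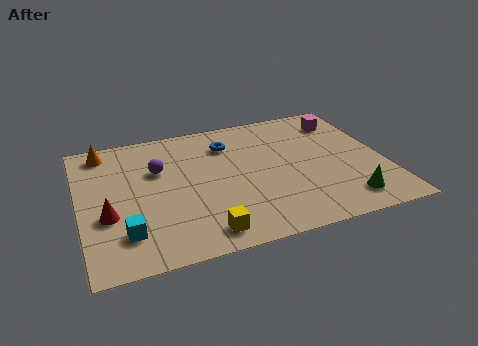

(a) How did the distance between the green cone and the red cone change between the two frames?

+0.9

The distance was about 8.3 in the first image and 9.2 in the second, so they moved 0.9 units further apart.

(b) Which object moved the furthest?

the red cone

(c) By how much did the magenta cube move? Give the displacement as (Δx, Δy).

(-0.3, 1.9)

The magenta cube was at about (10.8, 4.7) and moved to about (10.5, 6.6).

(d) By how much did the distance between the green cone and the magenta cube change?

+3.1

The distance was about 2.1 in the first image and 5.2 in the second, so they moved 3.1 units further apart.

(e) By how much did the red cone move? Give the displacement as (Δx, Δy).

(-1.5, -1.7)

The red cone was at about (2.5, 4.8) and moved to about (1.0, 3.1).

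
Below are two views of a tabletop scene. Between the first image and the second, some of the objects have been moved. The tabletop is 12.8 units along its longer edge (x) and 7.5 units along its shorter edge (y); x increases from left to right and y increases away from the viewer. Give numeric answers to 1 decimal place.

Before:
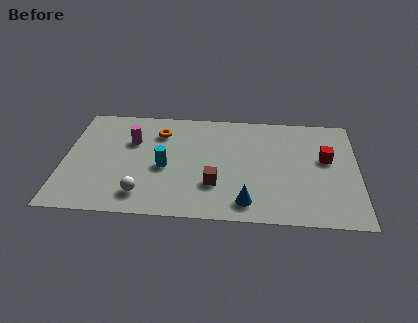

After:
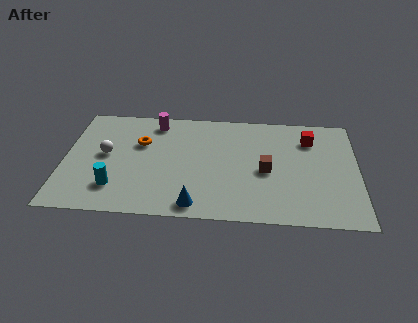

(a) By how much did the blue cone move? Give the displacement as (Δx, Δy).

(-2.2, -0.3)

The blue cone started near (8.0, 1.2) and ended near (5.8, 0.9).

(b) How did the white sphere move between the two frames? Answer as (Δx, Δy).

(-1.7, 2.6)

The white sphere started near (3.5, 1.4) and ended near (1.8, 4.0).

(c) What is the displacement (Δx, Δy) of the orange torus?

(-0.8, -0.8)

The orange torus was at about (4.1, 5.7) and moved to about (3.3, 4.9).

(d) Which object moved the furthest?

the white sphere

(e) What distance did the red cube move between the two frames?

1.5

From (11.4, 4.4) to (10.7, 5.7), the red cube covered √(0.7² + 1.3²) ≈ 1.5 units.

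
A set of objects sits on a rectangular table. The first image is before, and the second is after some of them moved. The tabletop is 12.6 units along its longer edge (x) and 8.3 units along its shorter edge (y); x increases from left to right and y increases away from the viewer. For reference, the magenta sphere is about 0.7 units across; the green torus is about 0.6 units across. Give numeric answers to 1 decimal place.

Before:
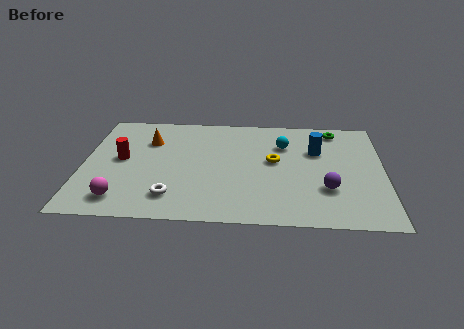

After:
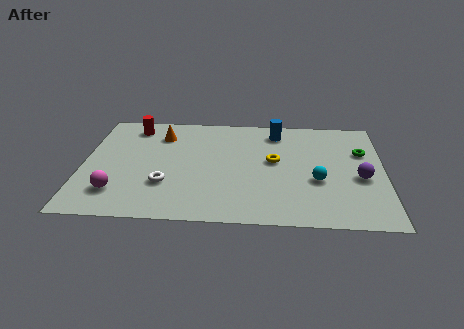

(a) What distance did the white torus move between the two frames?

0.9

The white torus was near (3.8, 1.7) before and (3.5, 2.6) after, so it travelled √(0.3² + 0.9²) ≈ 0.9 units.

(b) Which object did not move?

the yellow torus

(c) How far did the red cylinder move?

2.6

The red cylinder was near (1.6, 4.4) before and (2.0, 7.0) after, so it travelled √(0.4² + 2.6²) ≈ 2.6 units.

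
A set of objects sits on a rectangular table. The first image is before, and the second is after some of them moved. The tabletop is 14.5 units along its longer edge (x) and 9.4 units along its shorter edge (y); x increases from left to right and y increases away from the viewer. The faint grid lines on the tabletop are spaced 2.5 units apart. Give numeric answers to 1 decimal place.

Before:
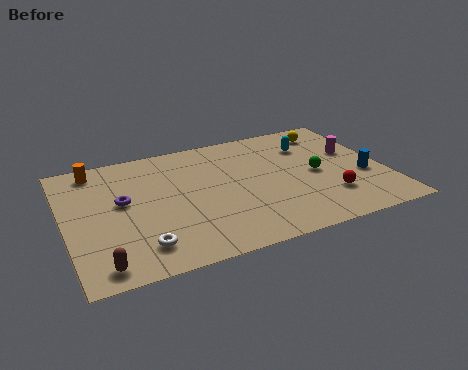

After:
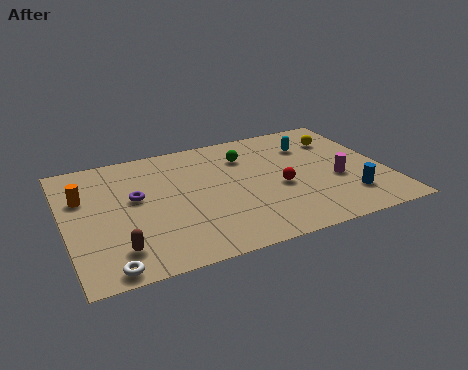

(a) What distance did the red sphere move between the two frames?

2.6

The red sphere moved from about (11.7, 2.5) to (9.6, 4.0), a distance of √(2.1² + 1.5²) ≈ 2.6.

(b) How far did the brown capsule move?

1.1

The brown capsule moved from about (1.3, 1.1) to (2.1, 1.9), a distance of √(0.8² + 0.8²) ≈ 1.1.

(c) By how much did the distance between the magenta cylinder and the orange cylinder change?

-0.4

They were about 12.0 units apart before and 11.6 after — 0.4 units closer together.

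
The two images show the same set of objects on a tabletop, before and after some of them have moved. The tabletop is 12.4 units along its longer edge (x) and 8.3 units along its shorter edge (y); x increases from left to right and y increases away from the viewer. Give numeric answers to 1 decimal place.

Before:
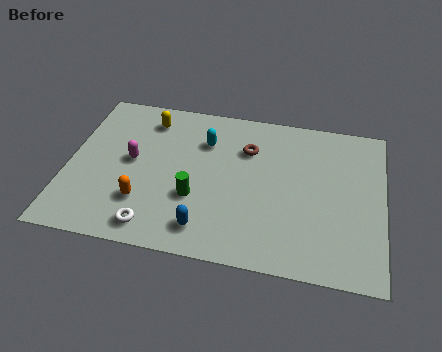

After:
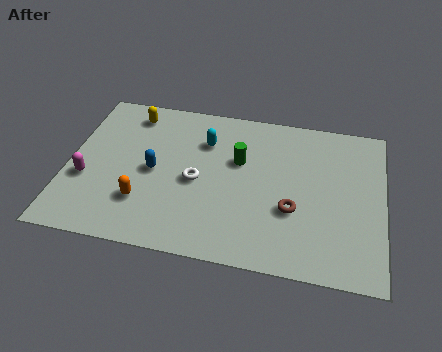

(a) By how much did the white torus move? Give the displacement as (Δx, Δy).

(1.5, 2.7)

From the two frames, the white torus sits at roughly (3.6, 1.1) before and (5.1, 3.8) after.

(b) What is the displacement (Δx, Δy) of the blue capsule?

(-2.2, 2.6)

The blue capsule was at about (5.6, 1.4) and moved to about (3.4, 4.0).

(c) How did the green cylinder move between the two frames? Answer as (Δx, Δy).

(1.6, 2.3)

The green cylinder was at about (5.1, 2.9) and moved to about (6.7, 5.2).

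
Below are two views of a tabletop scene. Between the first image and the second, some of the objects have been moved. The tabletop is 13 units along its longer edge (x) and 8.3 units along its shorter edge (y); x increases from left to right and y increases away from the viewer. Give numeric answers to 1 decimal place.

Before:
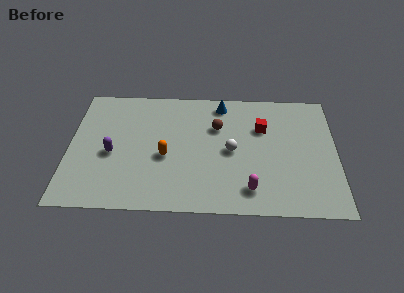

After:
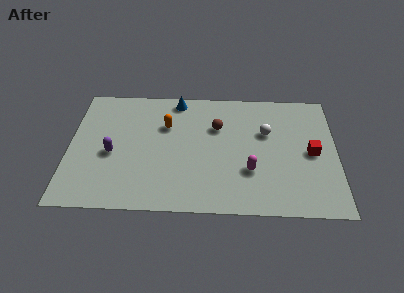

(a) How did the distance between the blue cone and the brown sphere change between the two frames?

+1.1

The distance was about 1.6 in the first image and 2.7 in the second, so they moved 1.1 units further apart.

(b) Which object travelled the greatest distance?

the red cube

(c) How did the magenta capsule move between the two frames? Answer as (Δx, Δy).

(0.0, 1.2)

From the two frames, the magenta capsule sits at roughly (8.8, 1.5) before and (8.8, 2.7) after.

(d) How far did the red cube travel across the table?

2.9

The red cube moved from about (9.4, 5.6) to (11.8, 4.0), a distance of √(2.4² + 1.6²) ≈ 2.9.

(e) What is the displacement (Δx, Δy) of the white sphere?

(1.7, 1.3)

The white sphere was at about (7.9, 4.0) and moved to about (9.6, 5.3).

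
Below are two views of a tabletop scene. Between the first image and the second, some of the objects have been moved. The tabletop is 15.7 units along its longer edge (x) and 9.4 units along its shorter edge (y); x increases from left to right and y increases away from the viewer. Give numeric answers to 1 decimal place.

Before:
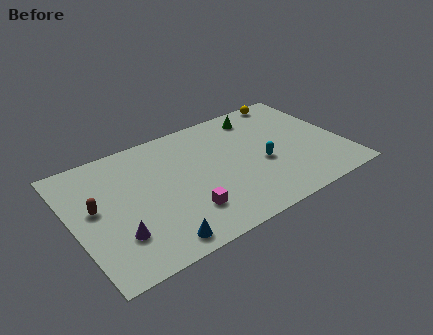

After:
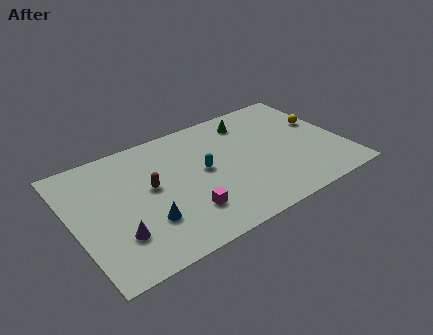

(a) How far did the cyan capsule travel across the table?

3.5

The cyan capsule moved from about (10.9, 3.9) to (7.6, 5.0), a distance of √(3.3² + 1.1²) ≈ 3.5.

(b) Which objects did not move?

the purple cone and the magenta cube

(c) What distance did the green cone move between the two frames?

0.6

The green cone was near (11.4, 7.9) before and (10.8, 7.7) after, so it travelled √(0.6² + 0.2²) ≈ 0.6 units.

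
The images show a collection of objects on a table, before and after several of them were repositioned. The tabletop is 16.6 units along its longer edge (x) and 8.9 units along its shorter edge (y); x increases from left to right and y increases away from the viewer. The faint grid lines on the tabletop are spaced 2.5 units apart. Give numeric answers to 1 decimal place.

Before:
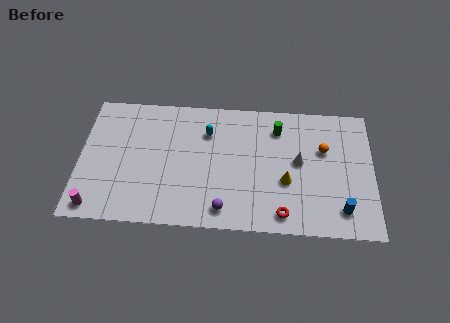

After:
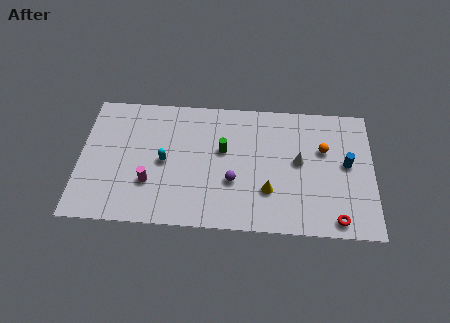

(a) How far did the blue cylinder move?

3.1

The blue cylinder was near (14.8, 1.7) before and (15.1, 4.8) after, so it travelled √(0.3² + 3.1²) ≈ 3.1 units.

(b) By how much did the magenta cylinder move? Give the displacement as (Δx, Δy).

(3.0, 1.8)

The magenta cylinder was at about (1.0, 1.0) and moved to about (4.0, 2.8).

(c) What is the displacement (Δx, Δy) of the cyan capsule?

(-2.4, -2.2)

The cyan capsule was at about (7.2, 6.5) and moved to about (4.8, 4.3).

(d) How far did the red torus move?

3.0

The red torus moved from about (11.5, 1.2) to (14.5, 1.0), a distance of √(3.0² + 0.2²) ≈ 3.0.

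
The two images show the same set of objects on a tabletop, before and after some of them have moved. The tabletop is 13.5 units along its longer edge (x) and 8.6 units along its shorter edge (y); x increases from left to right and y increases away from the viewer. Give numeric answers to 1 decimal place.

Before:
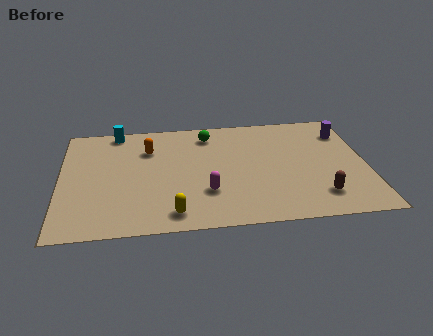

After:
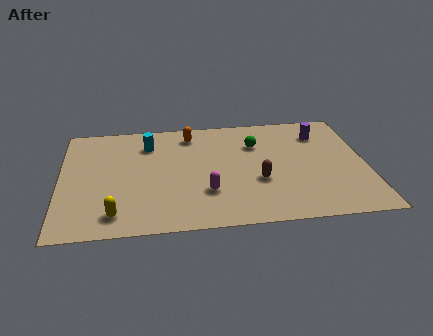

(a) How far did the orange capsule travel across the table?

2.1

From (3.9, 6.2) to (5.8, 7.2), the orange capsule covered √(1.9² + 1.0²) ≈ 2.1 units.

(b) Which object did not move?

the magenta capsule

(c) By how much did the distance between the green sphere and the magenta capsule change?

-0.3

The distance was about 4.5 in the first image and 4.2 in the second, so they moved 0.3 units closer together.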